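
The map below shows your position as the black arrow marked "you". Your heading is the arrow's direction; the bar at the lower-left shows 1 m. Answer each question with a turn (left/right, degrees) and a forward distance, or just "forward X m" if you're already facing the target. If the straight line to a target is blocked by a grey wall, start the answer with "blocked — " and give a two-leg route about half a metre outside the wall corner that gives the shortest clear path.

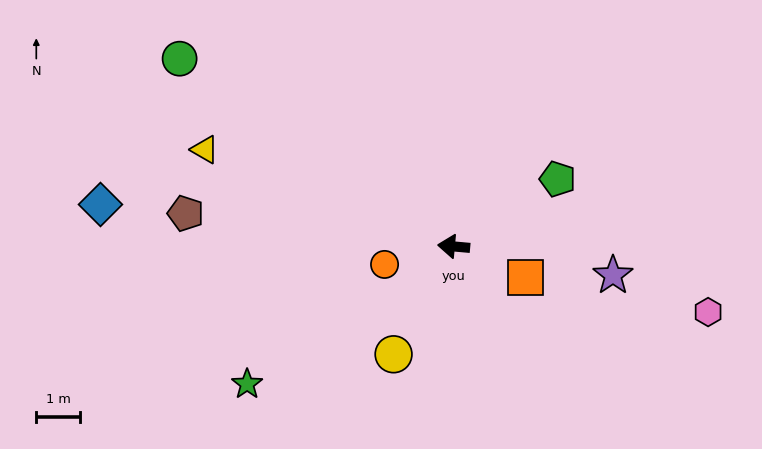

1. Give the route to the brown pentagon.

forward 6.2 m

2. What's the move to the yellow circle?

turn left 66°, forward 2.8 m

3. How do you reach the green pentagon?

turn right 142°, forward 2.9 m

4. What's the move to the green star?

turn left 39°, forward 5.7 m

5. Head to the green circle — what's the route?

turn right 29°, forward 7.7 m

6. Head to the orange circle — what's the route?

turn left 20°, forward 1.6 m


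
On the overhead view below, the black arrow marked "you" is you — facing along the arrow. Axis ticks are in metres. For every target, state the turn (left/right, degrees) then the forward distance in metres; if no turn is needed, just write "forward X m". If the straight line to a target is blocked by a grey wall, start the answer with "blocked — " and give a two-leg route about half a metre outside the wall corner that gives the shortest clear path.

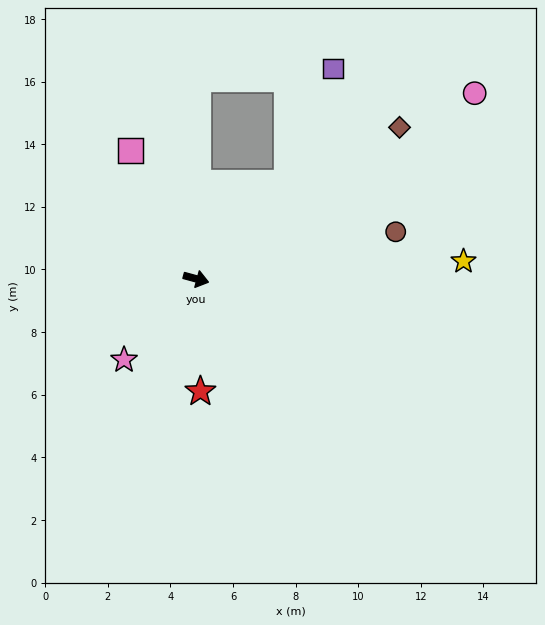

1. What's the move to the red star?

turn right 73°, forward 3.6 m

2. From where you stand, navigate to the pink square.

turn left 132°, forward 4.6 m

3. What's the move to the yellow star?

turn left 19°, forward 8.6 m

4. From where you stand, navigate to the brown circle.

turn left 28°, forward 6.5 m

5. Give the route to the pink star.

turn right 116°, forward 3.5 m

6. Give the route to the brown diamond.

turn left 52°, forward 8.1 m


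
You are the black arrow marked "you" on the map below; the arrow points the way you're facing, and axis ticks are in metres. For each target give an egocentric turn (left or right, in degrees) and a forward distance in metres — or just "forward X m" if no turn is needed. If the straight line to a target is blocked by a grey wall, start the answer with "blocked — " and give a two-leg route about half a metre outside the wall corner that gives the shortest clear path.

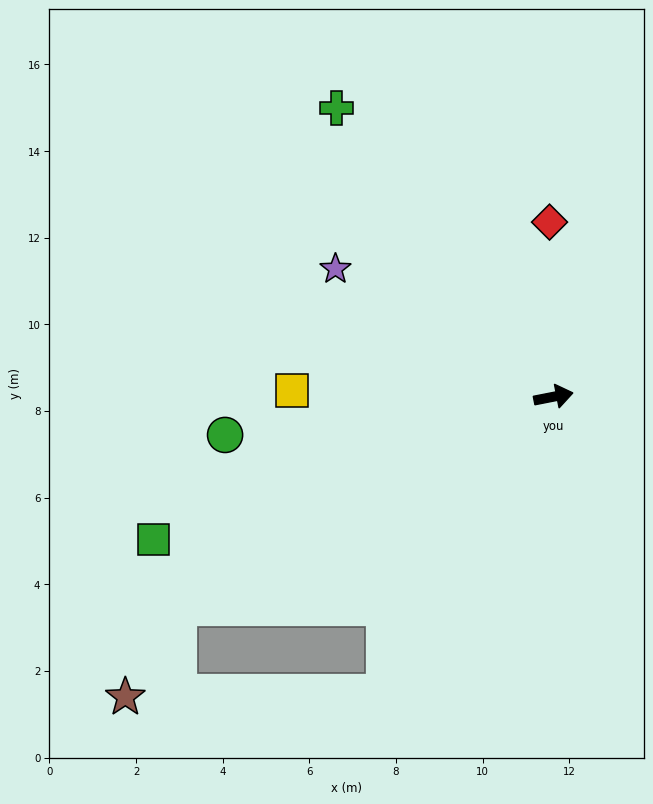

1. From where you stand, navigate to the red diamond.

turn left 80°, forward 4.0 m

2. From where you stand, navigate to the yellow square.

turn left 168°, forward 6.0 m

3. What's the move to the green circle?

turn left 175°, forward 7.6 m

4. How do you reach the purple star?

turn left 138°, forward 5.8 m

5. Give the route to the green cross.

turn left 116°, forward 8.3 m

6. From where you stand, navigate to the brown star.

blocked — turn right 162°, forward 9.9 m, then turn left 30°, forward 2.4 m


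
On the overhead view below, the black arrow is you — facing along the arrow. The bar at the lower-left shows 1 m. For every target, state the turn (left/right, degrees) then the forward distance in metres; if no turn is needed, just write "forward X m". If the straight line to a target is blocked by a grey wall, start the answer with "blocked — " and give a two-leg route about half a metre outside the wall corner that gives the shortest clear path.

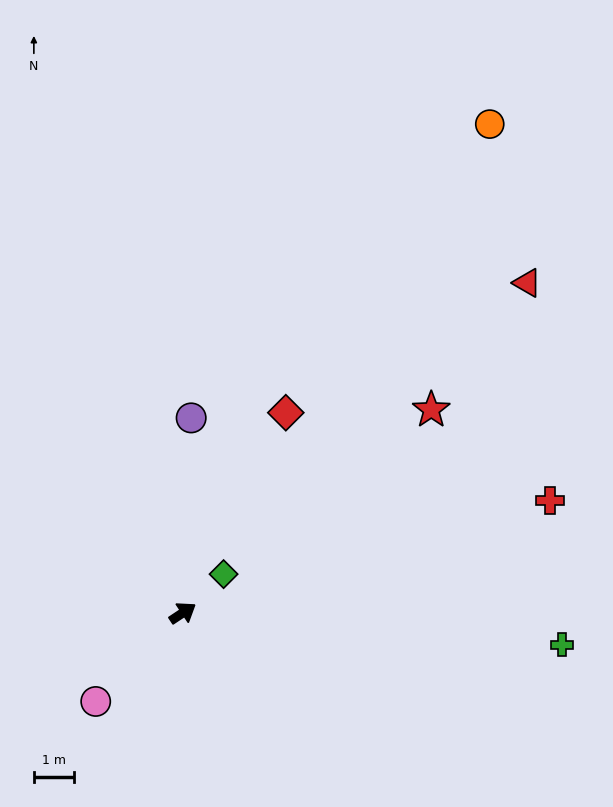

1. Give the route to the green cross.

turn right 38°, forward 9.6 m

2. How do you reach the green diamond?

turn left 10°, forward 1.4 m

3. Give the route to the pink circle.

turn right 168°, forward 3.1 m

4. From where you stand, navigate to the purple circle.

turn left 54°, forward 4.9 m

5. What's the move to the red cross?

turn right 17°, forward 9.6 m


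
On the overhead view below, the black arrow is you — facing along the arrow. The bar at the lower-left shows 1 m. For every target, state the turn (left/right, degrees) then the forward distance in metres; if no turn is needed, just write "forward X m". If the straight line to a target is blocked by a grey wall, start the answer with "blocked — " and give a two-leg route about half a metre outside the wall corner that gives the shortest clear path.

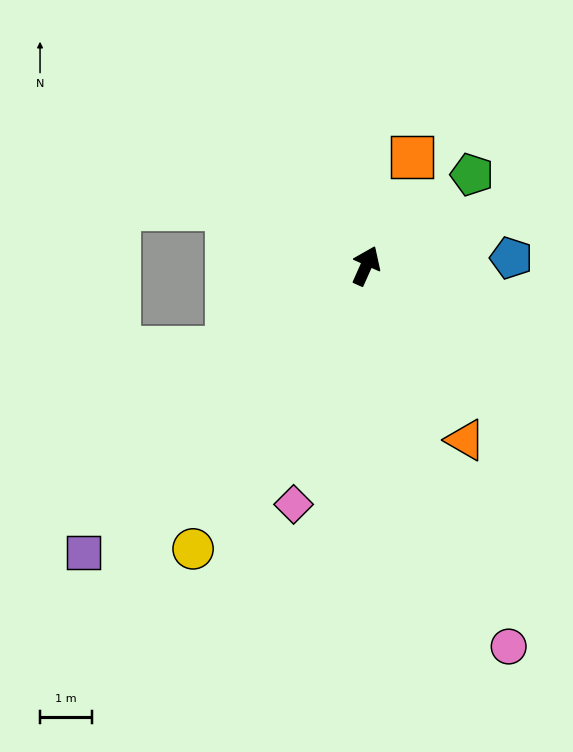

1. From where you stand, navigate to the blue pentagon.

turn right 63°, forward 2.8 m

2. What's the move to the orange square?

forward 2.3 m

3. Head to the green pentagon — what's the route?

turn right 25°, forward 2.7 m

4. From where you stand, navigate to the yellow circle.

turn left 173°, forward 6.4 m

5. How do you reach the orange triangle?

turn right 126°, forward 3.9 m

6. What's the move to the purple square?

turn left 159°, forward 7.8 m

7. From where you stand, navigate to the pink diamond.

turn right 173°, forward 4.8 m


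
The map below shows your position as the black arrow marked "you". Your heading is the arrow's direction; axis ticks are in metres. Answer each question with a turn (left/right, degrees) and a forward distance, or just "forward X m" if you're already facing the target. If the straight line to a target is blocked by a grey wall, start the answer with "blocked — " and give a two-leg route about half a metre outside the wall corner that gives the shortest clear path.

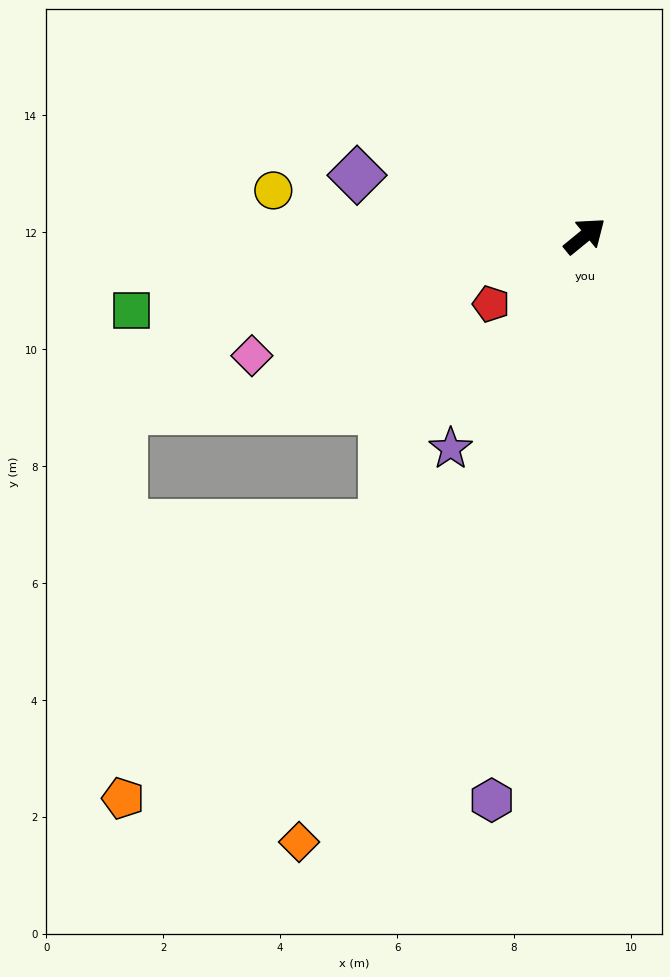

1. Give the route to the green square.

turn left 150°, forward 7.9 m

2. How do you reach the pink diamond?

turn left 161°, forward 6.1 m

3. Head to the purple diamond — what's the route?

turn left 126°, forward 4.0 m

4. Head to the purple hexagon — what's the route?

turn right 139°, forward 9.8 m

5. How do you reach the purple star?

turn right 162°, forward 4.3 m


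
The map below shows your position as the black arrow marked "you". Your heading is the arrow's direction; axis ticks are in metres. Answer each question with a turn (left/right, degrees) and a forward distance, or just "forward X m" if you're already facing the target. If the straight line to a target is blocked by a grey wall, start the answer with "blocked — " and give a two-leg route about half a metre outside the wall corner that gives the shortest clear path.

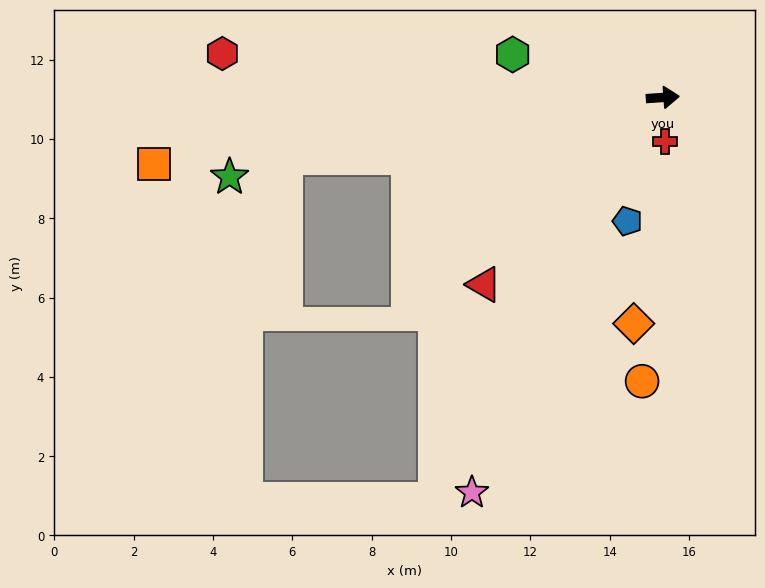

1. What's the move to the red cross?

turn right 91°, forward 1.1 m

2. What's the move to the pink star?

turn right 120°, forward 11.1 m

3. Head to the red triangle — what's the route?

turn right 138°, forward 6.5 m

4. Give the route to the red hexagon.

turn left 170°, forward 11.2 m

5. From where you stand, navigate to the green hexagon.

turn left 160°, forward 3.9 m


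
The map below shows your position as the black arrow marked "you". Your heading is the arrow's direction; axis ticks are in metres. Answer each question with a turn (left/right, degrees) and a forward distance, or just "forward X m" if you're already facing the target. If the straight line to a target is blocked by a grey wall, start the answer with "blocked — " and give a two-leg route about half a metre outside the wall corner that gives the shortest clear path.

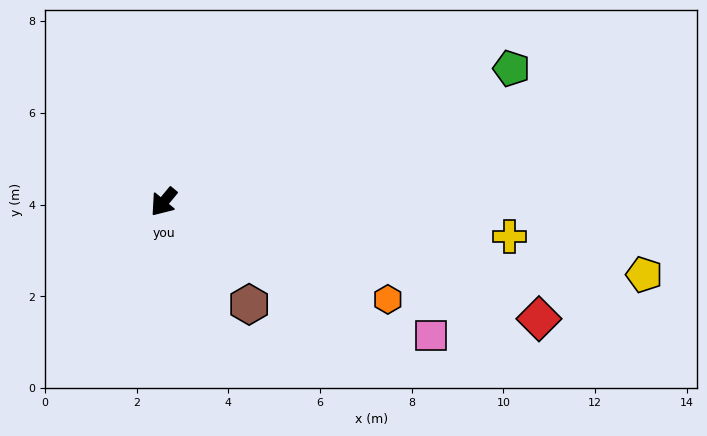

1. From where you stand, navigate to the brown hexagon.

turn left 79°, forward 2.9 m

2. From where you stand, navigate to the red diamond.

turn left 112°, forward 8.6 m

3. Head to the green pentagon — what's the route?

turn left 151°, forward 8.1 m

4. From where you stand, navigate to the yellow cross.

turn left 124°, forward 7.6 m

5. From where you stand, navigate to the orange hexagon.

turn left 106°, forward 5.3 m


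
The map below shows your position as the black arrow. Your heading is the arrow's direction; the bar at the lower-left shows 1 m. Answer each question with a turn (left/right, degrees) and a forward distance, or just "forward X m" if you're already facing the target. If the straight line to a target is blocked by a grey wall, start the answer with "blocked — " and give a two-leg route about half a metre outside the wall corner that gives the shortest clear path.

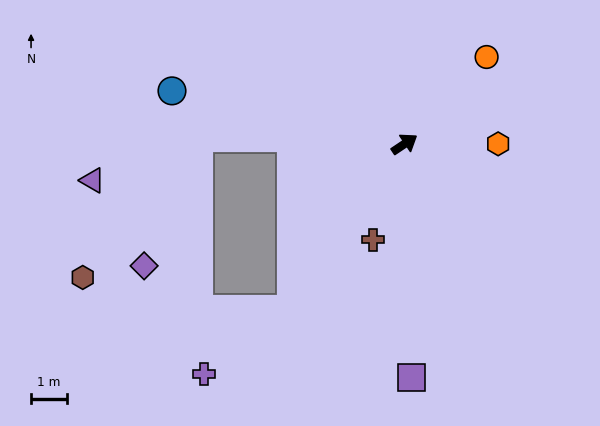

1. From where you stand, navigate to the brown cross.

turn right 142°, forward 2.8 m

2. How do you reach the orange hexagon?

turn right 34°, forward 2.6 m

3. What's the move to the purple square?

turn right 122°, forward 6.6 m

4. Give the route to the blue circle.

turn left 133°, forward 6.7 m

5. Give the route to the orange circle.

turn left 13°, forward 3.4 m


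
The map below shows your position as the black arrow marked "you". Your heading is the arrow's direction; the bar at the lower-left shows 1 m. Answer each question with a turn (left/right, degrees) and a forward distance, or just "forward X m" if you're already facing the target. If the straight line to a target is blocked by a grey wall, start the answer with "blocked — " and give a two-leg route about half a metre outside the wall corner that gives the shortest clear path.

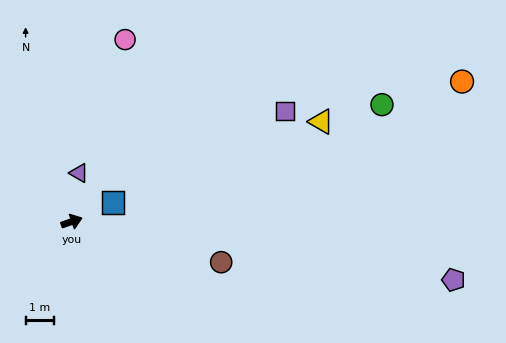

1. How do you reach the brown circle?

turn right 34°, forward 5.5 m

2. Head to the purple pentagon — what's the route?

turn right 28°, forward 13.8 m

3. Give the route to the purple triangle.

turn left 62°, forward 1.8 m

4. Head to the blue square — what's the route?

turn left 5°, forward 1.6 m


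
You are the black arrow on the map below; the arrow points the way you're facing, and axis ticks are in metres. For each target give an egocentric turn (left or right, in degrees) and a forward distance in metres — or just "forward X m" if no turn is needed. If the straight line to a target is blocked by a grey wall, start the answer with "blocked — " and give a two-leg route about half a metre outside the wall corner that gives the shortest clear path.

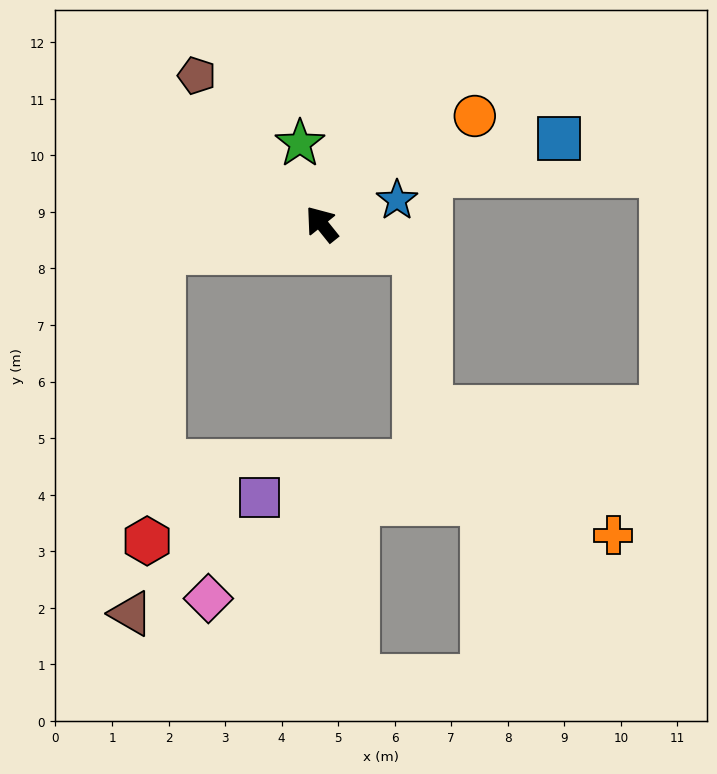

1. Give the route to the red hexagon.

blocked — turn left 61°, forward 2.9 m, then turn left 77°, forward 5.1 m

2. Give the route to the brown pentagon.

forward 3.4 m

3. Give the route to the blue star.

turn right 111°, forward 1.4 m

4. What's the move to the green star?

turn right 24°, forward 1.5 m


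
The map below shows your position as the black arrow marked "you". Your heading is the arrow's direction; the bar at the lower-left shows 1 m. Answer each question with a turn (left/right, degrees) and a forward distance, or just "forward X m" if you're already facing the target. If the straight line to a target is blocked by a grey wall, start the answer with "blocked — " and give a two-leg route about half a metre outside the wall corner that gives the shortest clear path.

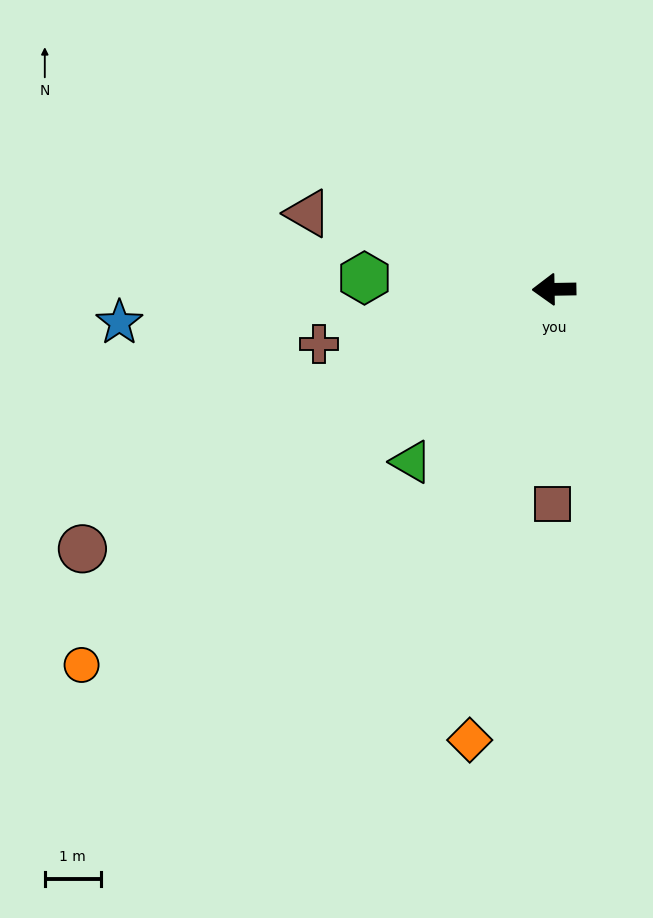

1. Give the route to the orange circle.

turn left 38°, forward 10.8 m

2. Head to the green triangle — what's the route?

turn left 49°, forward 4.0 m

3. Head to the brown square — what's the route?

turn left 89°, forward 3.8 m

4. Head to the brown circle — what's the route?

turn left 28°, forward 9.6 m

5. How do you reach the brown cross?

turn left 12°, forward 4.3 m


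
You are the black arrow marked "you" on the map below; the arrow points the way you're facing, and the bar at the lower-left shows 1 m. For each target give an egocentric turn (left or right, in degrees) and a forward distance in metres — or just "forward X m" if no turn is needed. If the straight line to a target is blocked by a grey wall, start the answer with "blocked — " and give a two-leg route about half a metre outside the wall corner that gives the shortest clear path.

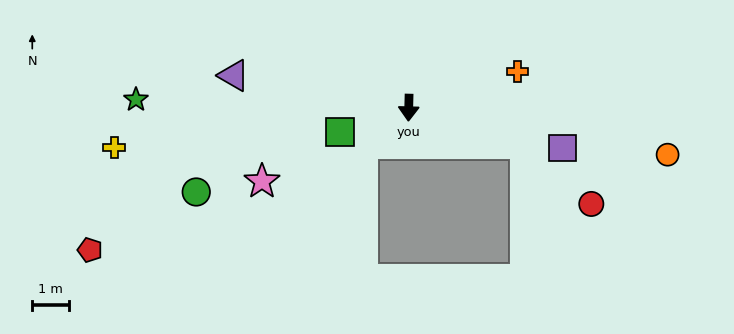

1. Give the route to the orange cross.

turn left 110°, forward 3.1 m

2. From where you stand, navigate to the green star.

turn right 90°, forward 7.4 m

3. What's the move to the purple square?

turn left 77°, forward 4.3 m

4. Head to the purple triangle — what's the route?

turn right 99°, forward 4.9 m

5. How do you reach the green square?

turn right 69°, forward 2.0 m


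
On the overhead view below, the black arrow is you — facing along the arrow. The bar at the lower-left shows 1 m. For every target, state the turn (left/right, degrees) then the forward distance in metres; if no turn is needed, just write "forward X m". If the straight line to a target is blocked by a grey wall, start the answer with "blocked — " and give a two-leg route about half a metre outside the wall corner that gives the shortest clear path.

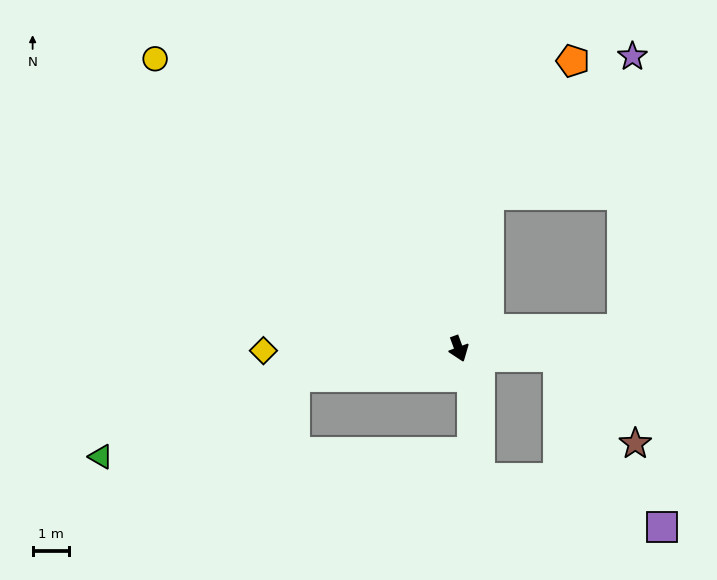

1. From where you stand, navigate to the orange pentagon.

blocked — turn left 149°, forward 4.3 m, then turn right 21°, forward 4.3 m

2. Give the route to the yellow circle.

turn right 154°, forward 11.5 m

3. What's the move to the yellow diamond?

turn right 110°, forward 5.3 m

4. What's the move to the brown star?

blocked — turn left 66°, forward 2.7 m, then turn right 45°, forward 3.2 m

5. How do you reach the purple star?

blocked — turn left 149°, forward 4.3 m, then turn right 35°, forward 5.5 m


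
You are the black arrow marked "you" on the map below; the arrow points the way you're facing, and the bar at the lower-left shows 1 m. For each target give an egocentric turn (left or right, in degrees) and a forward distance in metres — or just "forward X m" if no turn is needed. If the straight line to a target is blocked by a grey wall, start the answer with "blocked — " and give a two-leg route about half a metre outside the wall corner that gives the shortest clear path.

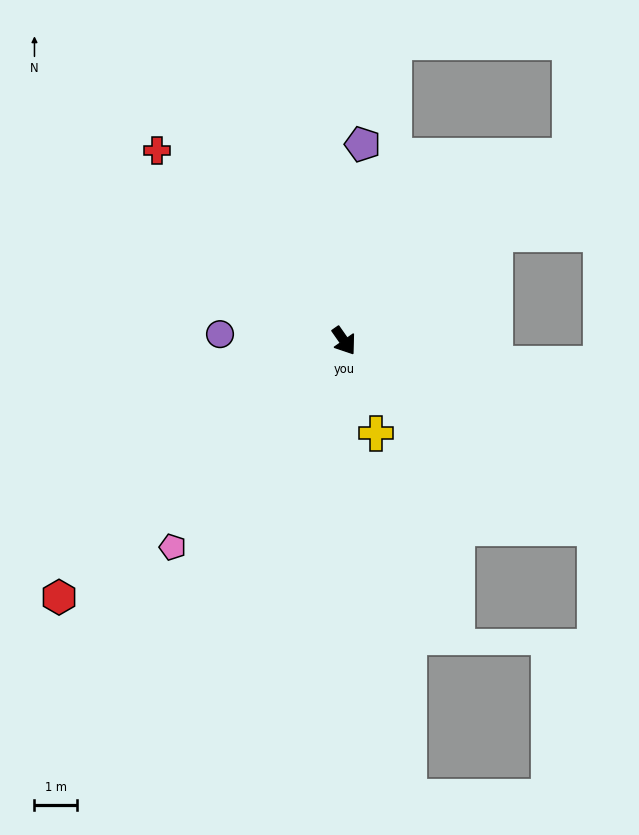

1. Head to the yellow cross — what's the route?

turn right 16°, forward 2.3 m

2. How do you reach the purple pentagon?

turn left 140°, forward 4.7 m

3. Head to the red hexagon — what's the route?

turn right 83°, forward 9.1 m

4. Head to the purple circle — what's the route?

turn right 128°, forward 3.0 m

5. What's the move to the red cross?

turn right 170°, forward 6.3 m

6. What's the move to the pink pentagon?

turn right 75°, forward 6.4 m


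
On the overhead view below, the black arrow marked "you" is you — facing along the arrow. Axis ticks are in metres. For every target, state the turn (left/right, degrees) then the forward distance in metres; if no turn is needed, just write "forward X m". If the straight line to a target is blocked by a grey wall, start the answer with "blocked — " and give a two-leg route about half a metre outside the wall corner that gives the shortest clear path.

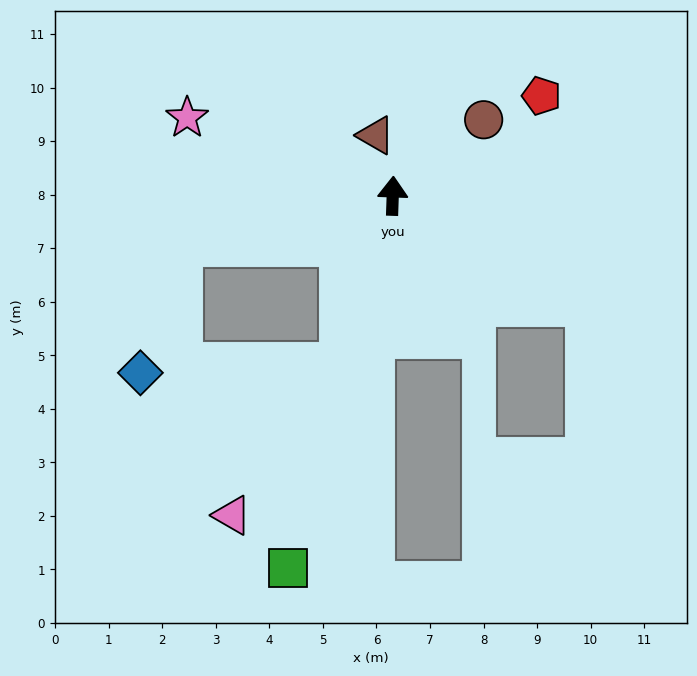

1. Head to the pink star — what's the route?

turn left 71°, forward 4.1 m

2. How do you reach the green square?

turn left 166°, forward 7.2 m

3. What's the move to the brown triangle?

turn left 18°, forward 1.2 m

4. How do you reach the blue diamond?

blocked — turn left 105°, forward 4.1 m, then turn left 60°, forward 2.5 m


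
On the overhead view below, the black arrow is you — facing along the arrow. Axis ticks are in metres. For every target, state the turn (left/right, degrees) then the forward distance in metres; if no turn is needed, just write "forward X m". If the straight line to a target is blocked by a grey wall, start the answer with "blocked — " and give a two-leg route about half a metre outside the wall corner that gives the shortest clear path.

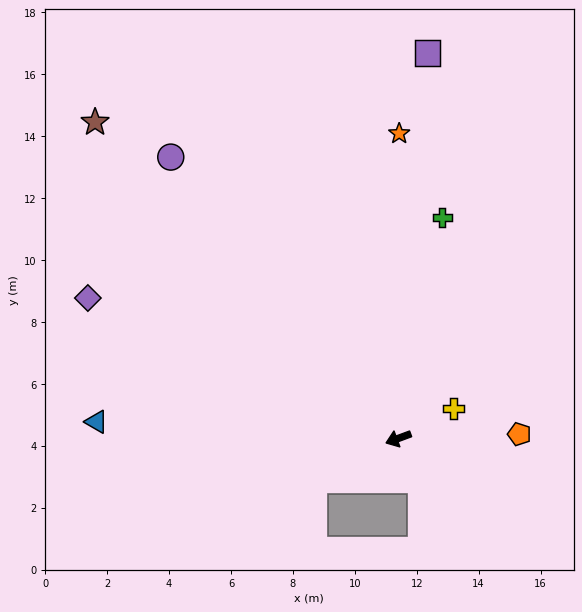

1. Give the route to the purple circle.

turn right 71°, forward 11.7 m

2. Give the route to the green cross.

turn right 122°, forward 7.3 m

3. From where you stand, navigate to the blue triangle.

turn right 23°, forward 9.8 m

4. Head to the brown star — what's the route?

turn right 67°, forward 14.1 m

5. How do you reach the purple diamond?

turn right 45°, forward 11.0 m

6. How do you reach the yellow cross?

turn right 172°, forward 2.0 m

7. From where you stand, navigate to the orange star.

turn right 111°, forward 9.8 m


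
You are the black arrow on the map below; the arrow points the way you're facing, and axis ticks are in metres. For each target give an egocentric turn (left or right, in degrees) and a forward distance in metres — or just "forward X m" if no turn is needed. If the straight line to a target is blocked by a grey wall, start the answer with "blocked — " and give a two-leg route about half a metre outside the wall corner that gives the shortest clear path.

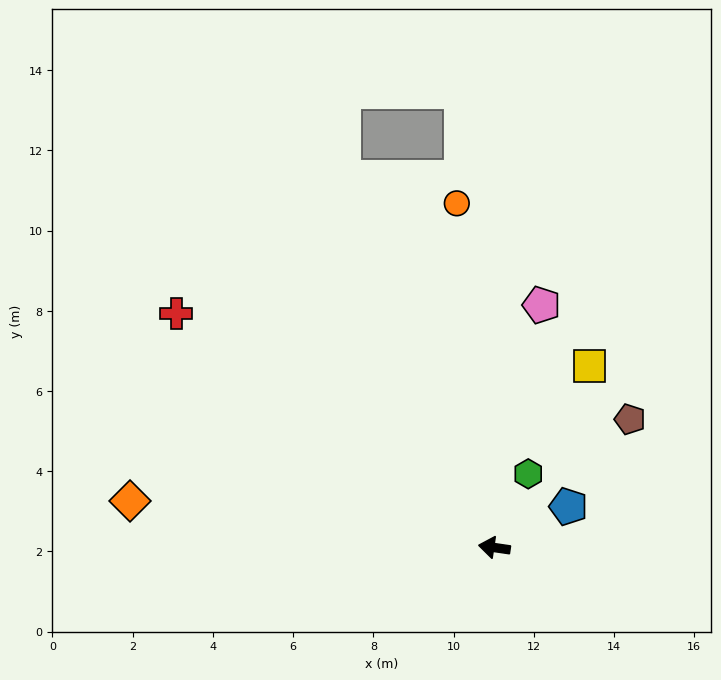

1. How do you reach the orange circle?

turn right 75°, forward 8.6 m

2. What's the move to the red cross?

turn right 28°, forward 9.8 m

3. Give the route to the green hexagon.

turn right 106°, forward 2.0 m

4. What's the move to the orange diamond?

forward 9.2 m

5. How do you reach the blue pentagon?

turn right 143°, forward 2.1 m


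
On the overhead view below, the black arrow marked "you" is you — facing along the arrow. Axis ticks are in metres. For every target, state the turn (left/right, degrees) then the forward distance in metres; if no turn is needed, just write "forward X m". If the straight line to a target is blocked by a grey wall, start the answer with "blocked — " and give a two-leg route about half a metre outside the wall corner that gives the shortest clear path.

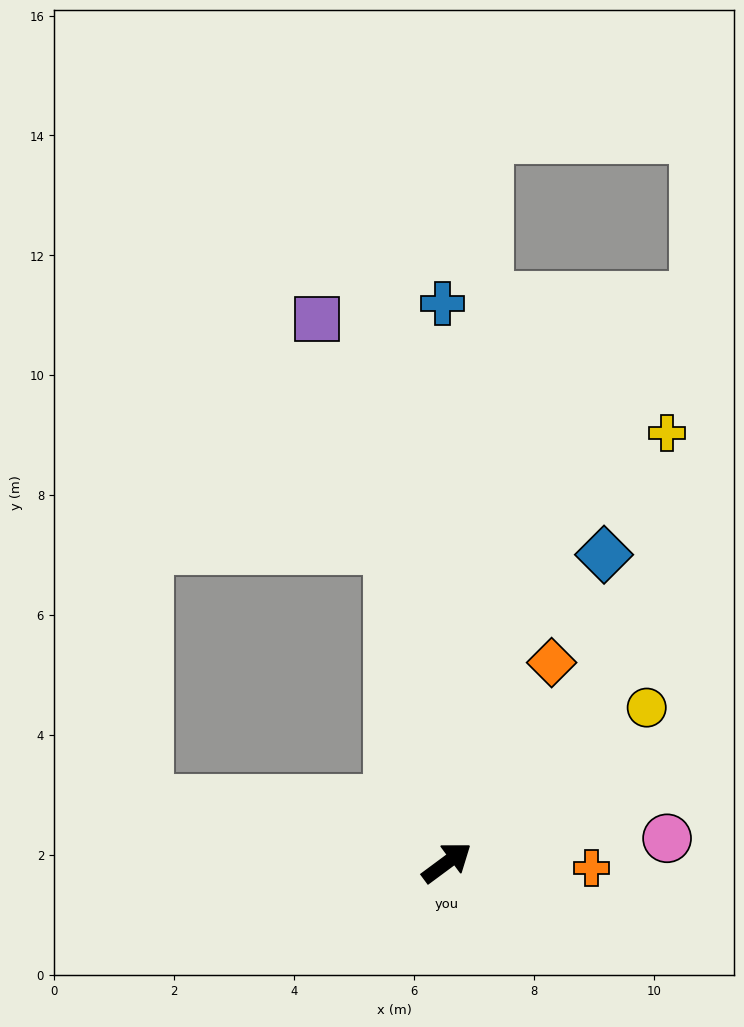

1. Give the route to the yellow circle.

forward 4.2 m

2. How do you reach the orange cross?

turn right 39°, forward 2.4 m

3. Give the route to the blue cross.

turn left 54°, forward 9.3 m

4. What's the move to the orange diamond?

turn left 26°, forward 3.8 m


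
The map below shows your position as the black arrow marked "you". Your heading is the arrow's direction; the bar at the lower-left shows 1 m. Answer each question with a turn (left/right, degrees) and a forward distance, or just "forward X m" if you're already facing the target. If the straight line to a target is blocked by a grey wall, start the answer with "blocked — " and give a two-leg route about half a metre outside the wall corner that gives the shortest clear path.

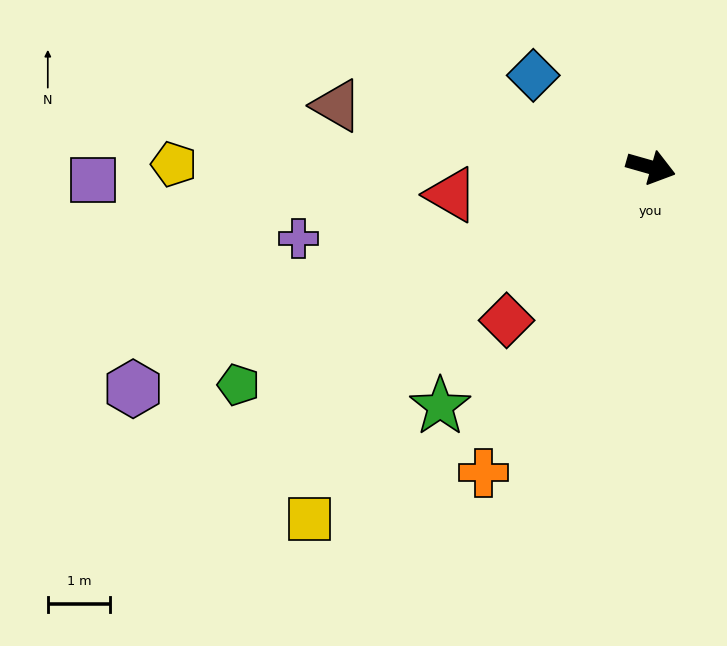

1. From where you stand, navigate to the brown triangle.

turn right 175°, forward 5.1 m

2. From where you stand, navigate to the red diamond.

turn right 117°, forward 3.4 m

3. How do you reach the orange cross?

turn right 103°, forward 5.6 m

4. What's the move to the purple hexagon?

turn right 141°, forward 9.0 m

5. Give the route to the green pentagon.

turn right 136°, forward 7.4 m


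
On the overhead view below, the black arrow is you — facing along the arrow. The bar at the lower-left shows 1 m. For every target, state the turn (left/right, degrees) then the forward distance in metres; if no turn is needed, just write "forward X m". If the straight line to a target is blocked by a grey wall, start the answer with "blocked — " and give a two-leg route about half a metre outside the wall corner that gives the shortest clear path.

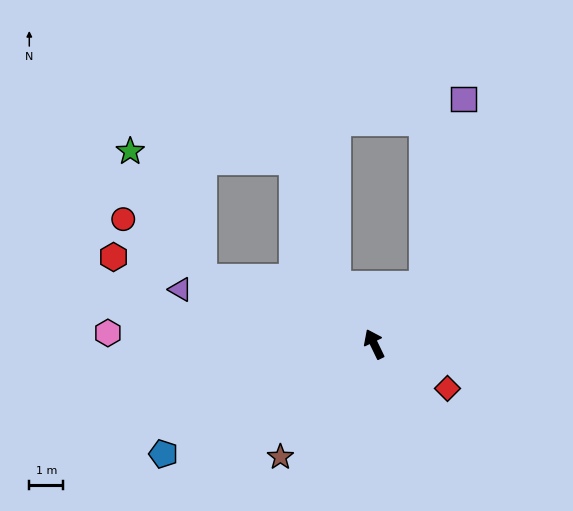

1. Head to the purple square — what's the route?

blocked — turn right 66°, forward 2.2 m, then turn left 28°, forward 5.6 m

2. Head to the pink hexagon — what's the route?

turn left 62°, forward 7.8 m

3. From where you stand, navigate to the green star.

blocked — turn left 43°, forward 5.4 m, then turn right 39°, forward 4.3 m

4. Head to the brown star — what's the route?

turn left 114°, forward 4.3 m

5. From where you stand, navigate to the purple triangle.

turn left 48°, forward 5.9 m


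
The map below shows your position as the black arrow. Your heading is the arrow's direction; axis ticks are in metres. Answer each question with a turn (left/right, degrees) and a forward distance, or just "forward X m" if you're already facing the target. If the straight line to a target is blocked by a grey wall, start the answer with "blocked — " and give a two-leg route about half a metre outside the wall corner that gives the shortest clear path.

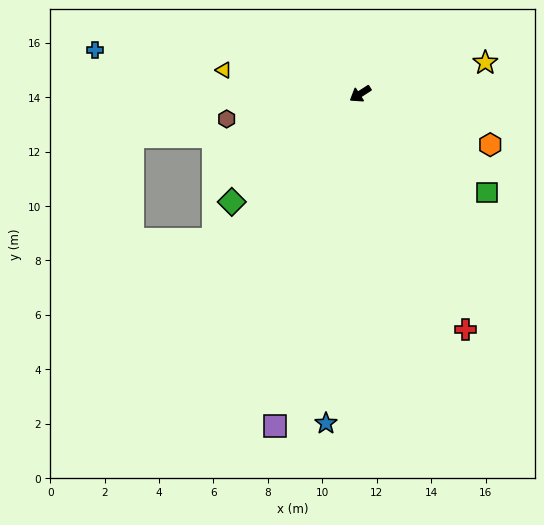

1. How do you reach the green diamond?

turn left 7°, forward 6.2 m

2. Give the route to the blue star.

turn left 51°, forward 12.2 m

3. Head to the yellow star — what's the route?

turn left 161°, forward 4.7 m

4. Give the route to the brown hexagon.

turn right 22°, forward 5.0 m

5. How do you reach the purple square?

turn left 43°, forward 12.6 m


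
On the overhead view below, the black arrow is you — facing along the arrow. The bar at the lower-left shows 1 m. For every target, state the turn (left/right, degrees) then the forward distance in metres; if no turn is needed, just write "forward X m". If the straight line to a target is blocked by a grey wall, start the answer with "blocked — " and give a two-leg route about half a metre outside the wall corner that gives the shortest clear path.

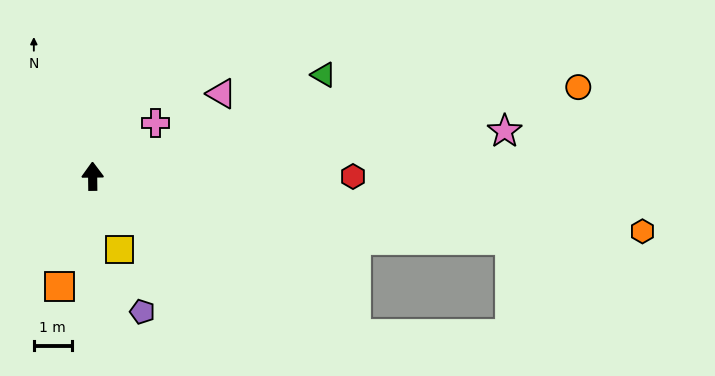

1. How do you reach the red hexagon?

turn right 91°, forward 6.9 m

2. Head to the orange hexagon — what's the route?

turn right 96°, forward 14.6 m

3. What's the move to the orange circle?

turn right 80°, forward 13.0 m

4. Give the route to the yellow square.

turn right 161°, forward 2.1 m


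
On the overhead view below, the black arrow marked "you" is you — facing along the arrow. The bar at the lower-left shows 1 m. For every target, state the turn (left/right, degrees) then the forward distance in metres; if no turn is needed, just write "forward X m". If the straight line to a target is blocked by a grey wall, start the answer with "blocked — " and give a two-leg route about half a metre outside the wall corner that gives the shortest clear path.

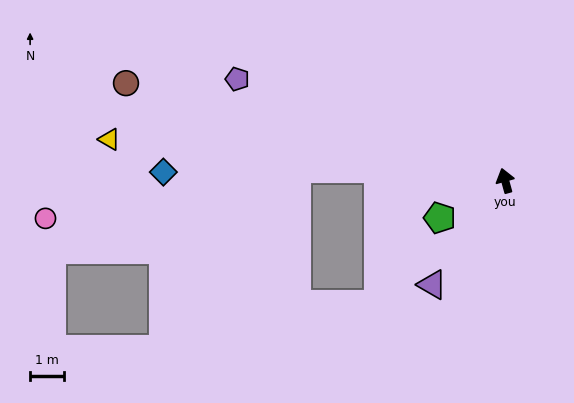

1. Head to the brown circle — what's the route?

turn left 60°, forward 11.6 m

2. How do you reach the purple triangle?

turn left 130°, forward 3.8 m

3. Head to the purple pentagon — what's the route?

turn left 54°, forward 8.5 m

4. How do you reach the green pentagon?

turn left 104°, forward 2.2 m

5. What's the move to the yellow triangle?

turn left 69°, forward 11.8 m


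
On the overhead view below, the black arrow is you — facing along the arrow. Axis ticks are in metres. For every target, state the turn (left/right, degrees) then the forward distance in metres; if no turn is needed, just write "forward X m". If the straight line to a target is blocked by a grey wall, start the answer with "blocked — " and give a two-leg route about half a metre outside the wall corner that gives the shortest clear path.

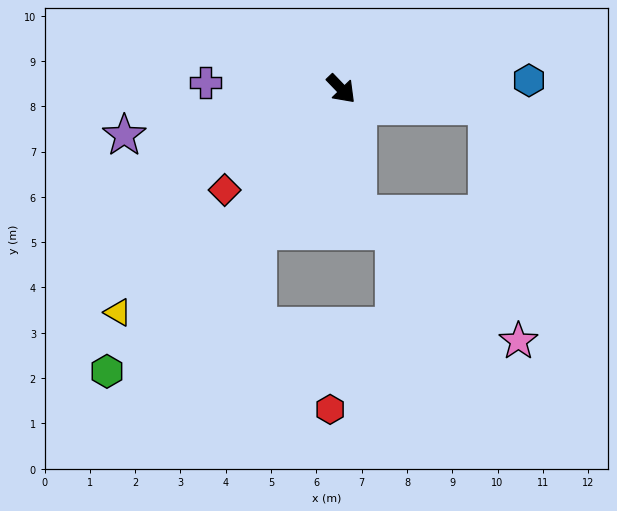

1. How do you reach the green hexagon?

turn right 84°, forward 8.1 m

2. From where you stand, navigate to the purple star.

turn right 122°, forward 4.9 m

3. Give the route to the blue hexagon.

turn left 49°, forward 4.1 m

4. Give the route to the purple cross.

turn right 137°, forward 3.0 m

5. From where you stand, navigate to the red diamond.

turn right 93°, forward 3.4 m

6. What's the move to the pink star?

blocked — turn left 40°, forward 3.2 m, then turn right 76°, forward 5.3 m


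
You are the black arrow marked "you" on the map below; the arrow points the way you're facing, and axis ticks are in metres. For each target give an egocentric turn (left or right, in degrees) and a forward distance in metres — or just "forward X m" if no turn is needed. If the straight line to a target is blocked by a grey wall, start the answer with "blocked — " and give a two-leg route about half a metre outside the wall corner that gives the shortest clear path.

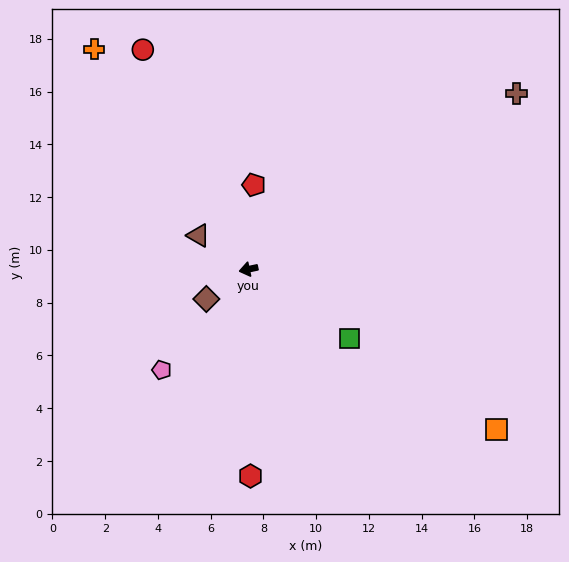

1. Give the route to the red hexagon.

turn left 79°, forward 7.8 m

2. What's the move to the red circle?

turn right 76°, forward 9.2 m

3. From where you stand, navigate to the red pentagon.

turn right 106°, forward 3.2 m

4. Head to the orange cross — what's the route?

turn right 67°, forward 10.2 m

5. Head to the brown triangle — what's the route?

turn right 46°, forward 2.3 m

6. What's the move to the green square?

turn left 134°, forward 4.6 m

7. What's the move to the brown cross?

turn right 159°, forward 12.1 m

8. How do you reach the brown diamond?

turn left 23°, forward 2.0 m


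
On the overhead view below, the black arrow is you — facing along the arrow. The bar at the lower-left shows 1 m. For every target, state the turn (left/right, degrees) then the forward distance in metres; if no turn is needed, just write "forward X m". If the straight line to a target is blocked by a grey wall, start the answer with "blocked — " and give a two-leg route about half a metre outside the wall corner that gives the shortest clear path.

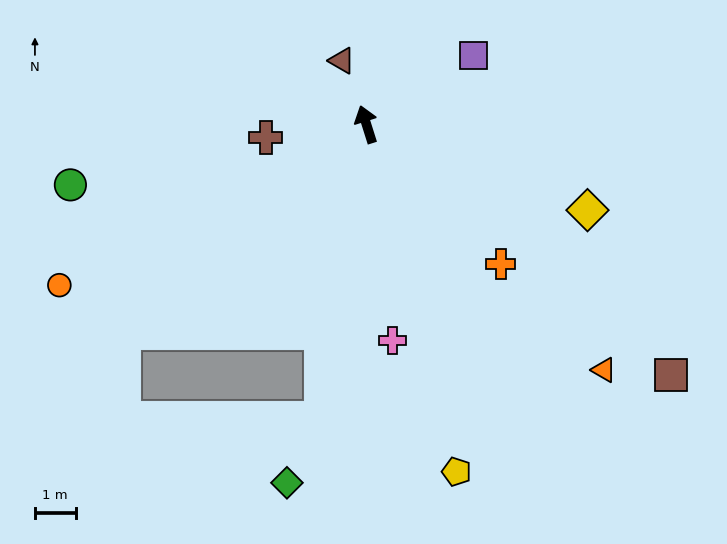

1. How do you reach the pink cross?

turn left 169°, forward 5.4 m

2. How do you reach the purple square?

turn right 75°, forward 3.1 m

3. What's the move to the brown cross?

turn left 80°, forward 2.5 m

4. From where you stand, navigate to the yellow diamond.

turn right 129°, forward 5.8 m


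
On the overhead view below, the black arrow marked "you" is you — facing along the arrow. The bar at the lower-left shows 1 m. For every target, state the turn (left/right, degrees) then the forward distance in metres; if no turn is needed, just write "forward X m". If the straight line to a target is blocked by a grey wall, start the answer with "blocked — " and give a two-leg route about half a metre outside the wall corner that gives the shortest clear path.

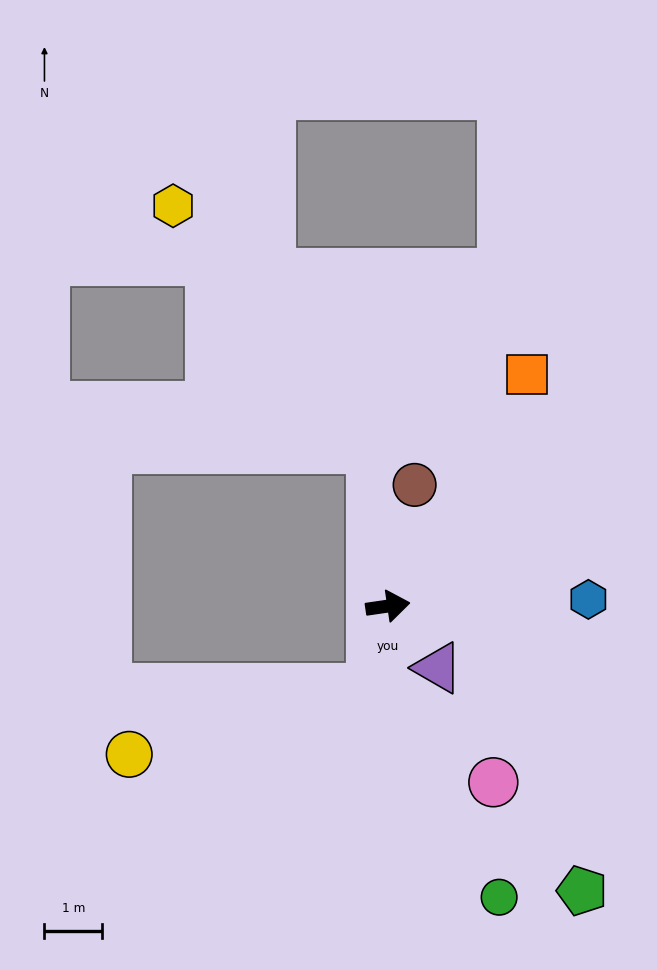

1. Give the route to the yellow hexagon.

blocked — turn left 88°, forward 2.7 m, then turn left 33°, forward 5.4 m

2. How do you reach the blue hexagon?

turn right 6°, forward 3.5 m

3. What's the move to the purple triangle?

turn right 59°, forward 1.4 m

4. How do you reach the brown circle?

turn left 69°, forward 2.1 m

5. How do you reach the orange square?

turn left 51°, forward 4.7 m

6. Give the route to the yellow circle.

blocked — turn right 110°, forward 1.4 m, then turn right 63°, forward 4.3 m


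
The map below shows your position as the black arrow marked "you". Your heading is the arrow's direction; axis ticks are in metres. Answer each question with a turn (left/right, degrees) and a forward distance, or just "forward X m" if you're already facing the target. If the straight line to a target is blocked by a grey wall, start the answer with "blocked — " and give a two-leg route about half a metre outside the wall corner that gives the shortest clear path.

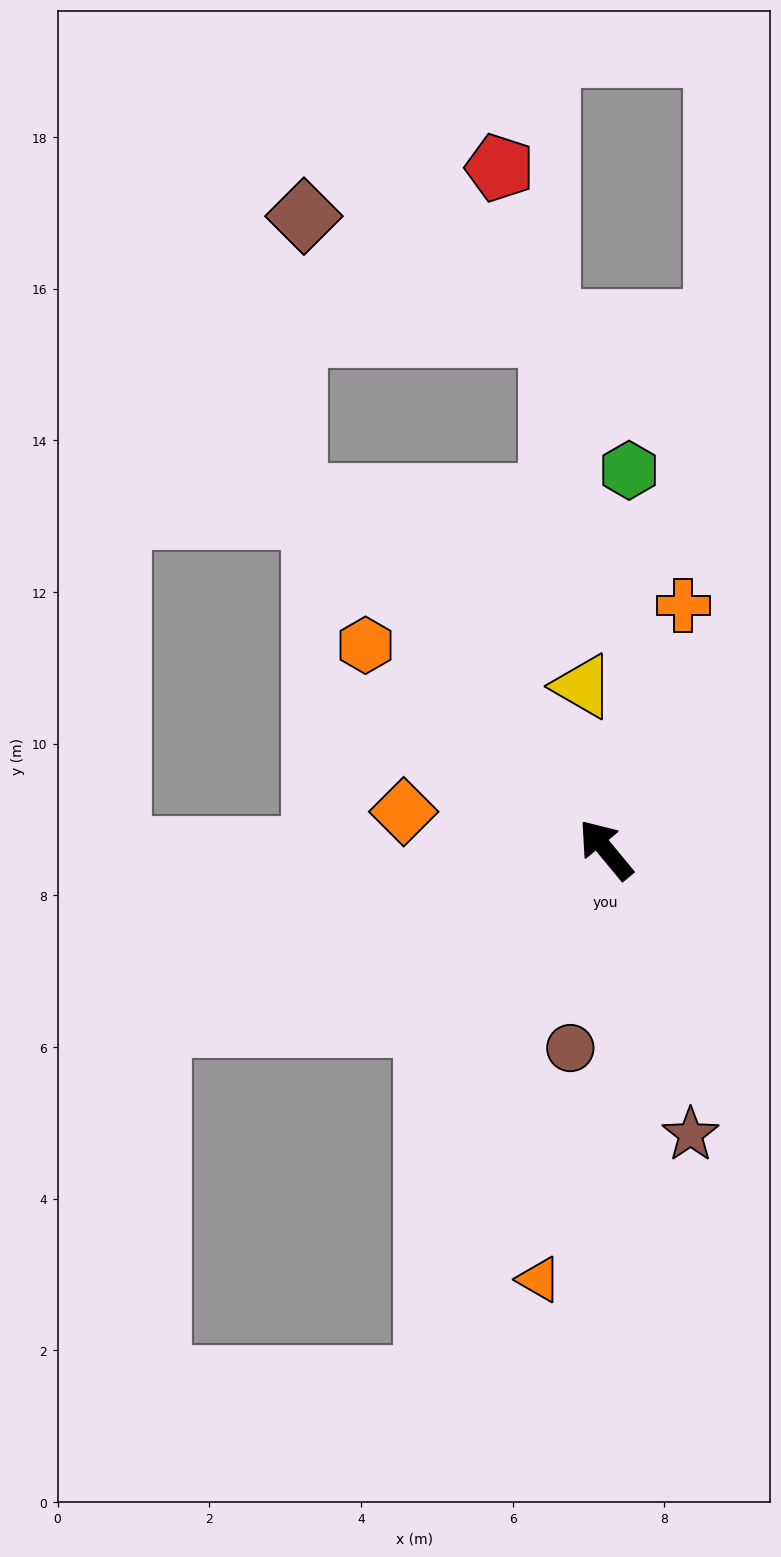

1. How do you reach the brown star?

turn left 157°, forward 3.9 m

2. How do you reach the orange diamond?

turn left 40°, forward 2.7 m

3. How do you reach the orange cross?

turn right 57°, forward 3.4 m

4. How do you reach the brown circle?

turn left 130°, forward 2.7 m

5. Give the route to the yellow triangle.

turn right 32°, forward 2.2 m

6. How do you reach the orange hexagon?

turn left 10°, forward 4.2 m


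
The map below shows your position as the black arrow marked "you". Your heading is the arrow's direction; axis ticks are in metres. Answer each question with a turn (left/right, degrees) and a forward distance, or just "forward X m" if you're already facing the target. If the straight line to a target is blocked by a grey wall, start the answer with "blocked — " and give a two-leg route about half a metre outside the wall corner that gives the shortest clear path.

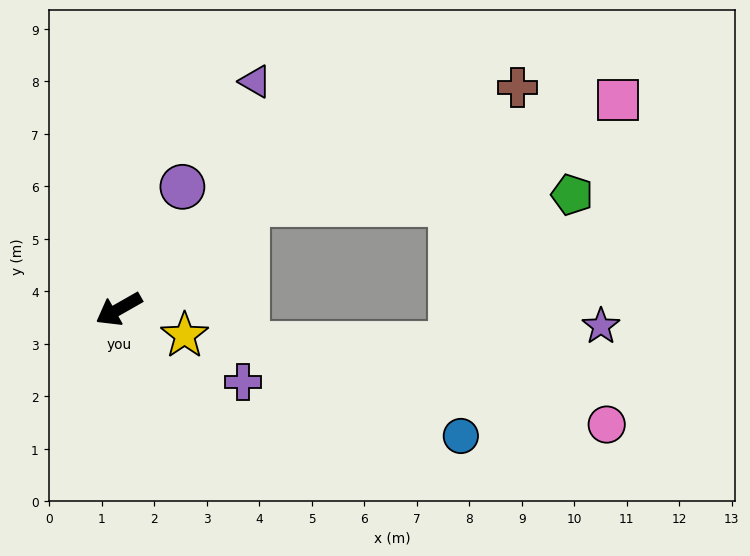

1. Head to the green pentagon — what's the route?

blocked — turn right 170°, forward 3.2 m, then turn right 38°, forward 6.2 m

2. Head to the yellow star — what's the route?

turn left 129°, forward 1.3 m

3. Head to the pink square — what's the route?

blocked — turn right 170°, forward 3.2 m, then turn right 24°, forward 7.3 m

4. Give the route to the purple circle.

turn right 147°, forward 2.6 m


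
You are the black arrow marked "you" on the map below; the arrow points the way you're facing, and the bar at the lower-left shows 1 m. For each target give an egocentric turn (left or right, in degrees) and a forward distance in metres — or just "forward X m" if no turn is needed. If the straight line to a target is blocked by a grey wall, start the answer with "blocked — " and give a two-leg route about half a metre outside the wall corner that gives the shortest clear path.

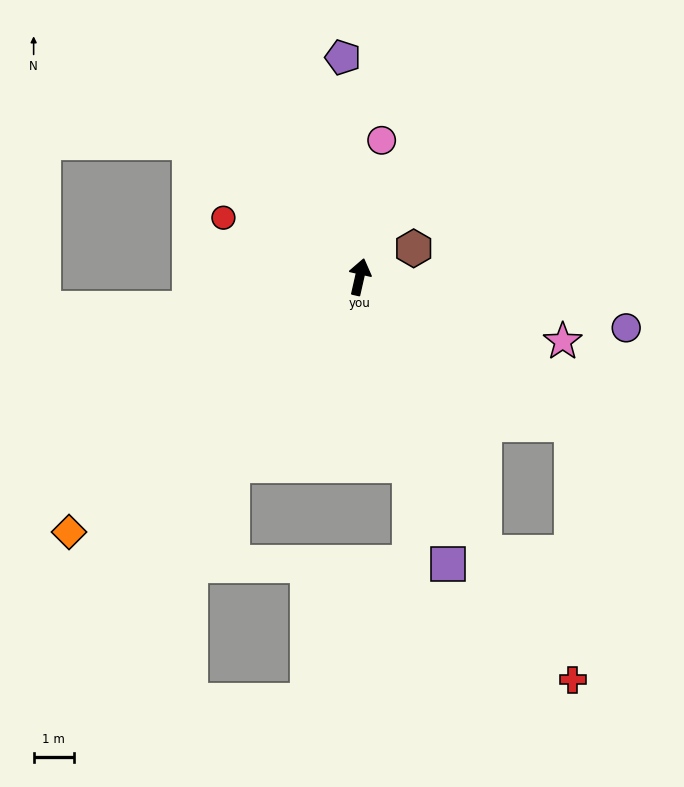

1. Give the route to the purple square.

turn right 150°, forward 7.5 m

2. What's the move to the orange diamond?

turn left 144°, forward 9.6 m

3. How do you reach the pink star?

turn right 95°, forward 5.3 m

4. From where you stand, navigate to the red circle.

turn left 79°, forward 3.7 m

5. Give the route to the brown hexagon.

turn right 49°, forward 1.5 m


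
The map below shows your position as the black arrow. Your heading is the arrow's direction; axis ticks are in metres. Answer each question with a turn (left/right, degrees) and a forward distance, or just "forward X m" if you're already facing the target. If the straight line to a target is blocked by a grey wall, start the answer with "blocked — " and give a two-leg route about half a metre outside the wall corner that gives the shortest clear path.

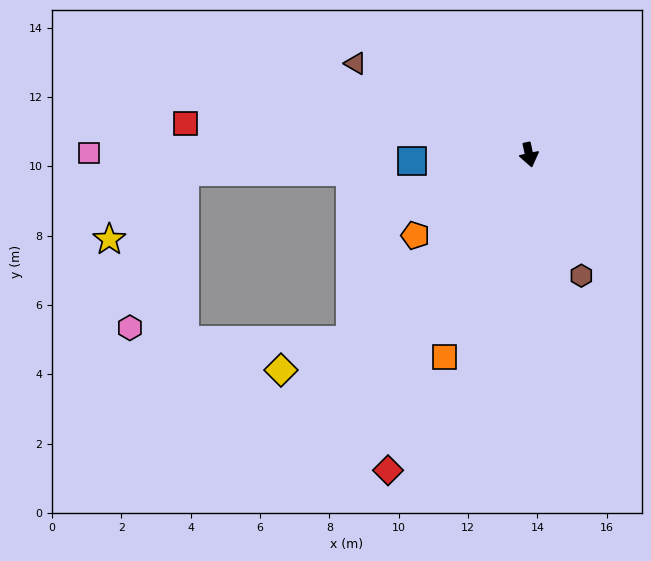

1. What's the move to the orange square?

turn right 35°, forward 6.3 m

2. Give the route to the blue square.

turn right 99°, forward 3.4 m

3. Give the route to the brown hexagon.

turn left 11°, forward 3.8 m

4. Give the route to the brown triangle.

turn right 130°, forward 5.7 m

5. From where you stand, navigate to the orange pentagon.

turn right 67°, forward 4.0 m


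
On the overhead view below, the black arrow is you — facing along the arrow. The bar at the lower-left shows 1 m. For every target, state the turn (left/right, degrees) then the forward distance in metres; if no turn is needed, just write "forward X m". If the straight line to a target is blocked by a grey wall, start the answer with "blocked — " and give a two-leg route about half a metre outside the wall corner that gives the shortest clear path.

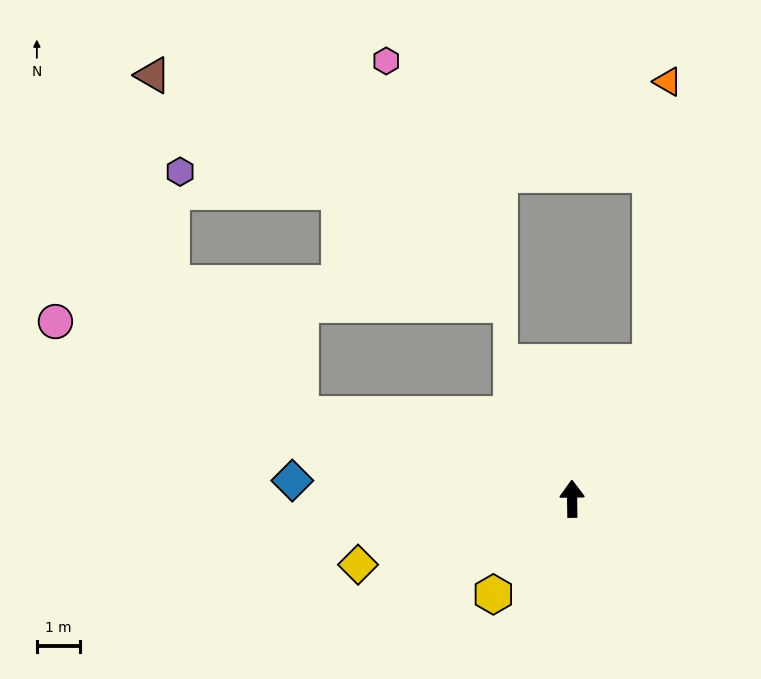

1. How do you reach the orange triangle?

blocked — turn right 31°, forward 3.6 m, then turn left 27°, forward 6.5 m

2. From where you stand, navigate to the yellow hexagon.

turn left 140°, forward 2.9 m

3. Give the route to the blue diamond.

turn left 85°, forward 6.5 m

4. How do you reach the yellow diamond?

turn left 106°, forward 5.2 m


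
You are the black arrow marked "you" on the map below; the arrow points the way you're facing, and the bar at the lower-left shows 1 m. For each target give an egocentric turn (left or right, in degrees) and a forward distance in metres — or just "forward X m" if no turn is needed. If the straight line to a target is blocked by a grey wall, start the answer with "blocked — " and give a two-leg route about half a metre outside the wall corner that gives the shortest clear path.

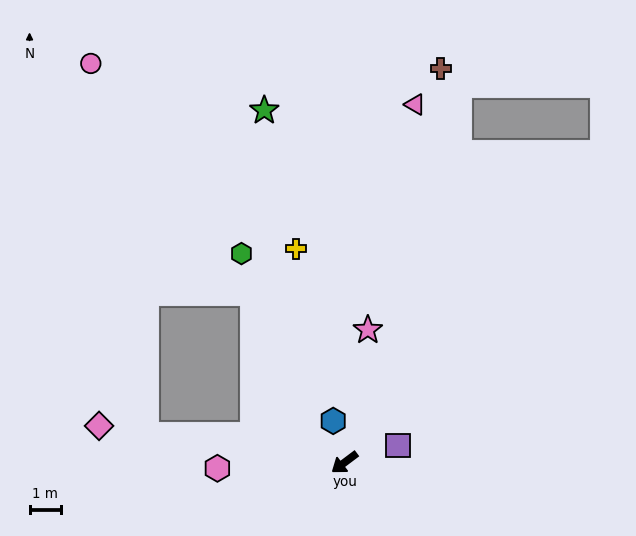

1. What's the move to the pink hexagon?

turn right 34°, forward 4.1 m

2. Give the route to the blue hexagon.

turn right 112°, forward 1.4 m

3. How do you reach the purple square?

turn left 161°, forward 1.8 m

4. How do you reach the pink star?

turn right 137°, forward 4.3 m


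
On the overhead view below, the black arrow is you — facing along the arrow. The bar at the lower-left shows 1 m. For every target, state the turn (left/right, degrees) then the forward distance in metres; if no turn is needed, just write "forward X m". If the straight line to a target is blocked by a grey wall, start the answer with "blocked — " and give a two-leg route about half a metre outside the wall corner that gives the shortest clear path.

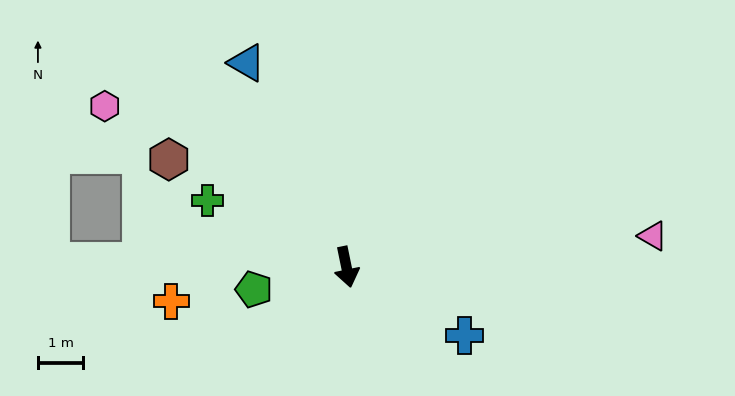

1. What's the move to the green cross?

turn right 127°, forward 3.4 m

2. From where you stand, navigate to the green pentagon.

turn right 88°, forward 2.1 m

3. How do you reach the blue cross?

turn left 48°, forward 3.0 m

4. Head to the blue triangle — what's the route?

turn right 166°, forward 5.0 m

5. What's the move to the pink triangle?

turn left 84°, forward 6.8 m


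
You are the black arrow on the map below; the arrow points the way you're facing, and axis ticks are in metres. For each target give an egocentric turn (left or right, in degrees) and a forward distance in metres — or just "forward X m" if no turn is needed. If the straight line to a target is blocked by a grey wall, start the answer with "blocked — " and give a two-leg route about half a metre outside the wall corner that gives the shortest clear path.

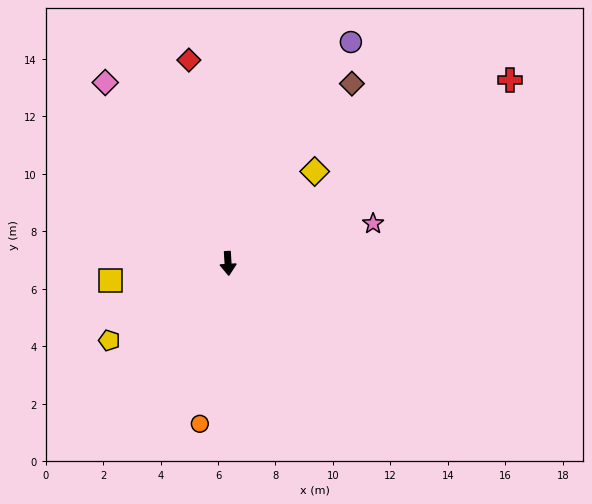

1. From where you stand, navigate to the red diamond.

turn right 173°, forward 7.2 m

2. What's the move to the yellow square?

turn right 85°, forward 4.1 m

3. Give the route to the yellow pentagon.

turn right 61°, forward 4.9 m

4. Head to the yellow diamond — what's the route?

turn left 133°, forward 4.4 m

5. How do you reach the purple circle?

turn left 147°, forward 8.8 m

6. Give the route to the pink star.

turn left 102°, forward 5.2 m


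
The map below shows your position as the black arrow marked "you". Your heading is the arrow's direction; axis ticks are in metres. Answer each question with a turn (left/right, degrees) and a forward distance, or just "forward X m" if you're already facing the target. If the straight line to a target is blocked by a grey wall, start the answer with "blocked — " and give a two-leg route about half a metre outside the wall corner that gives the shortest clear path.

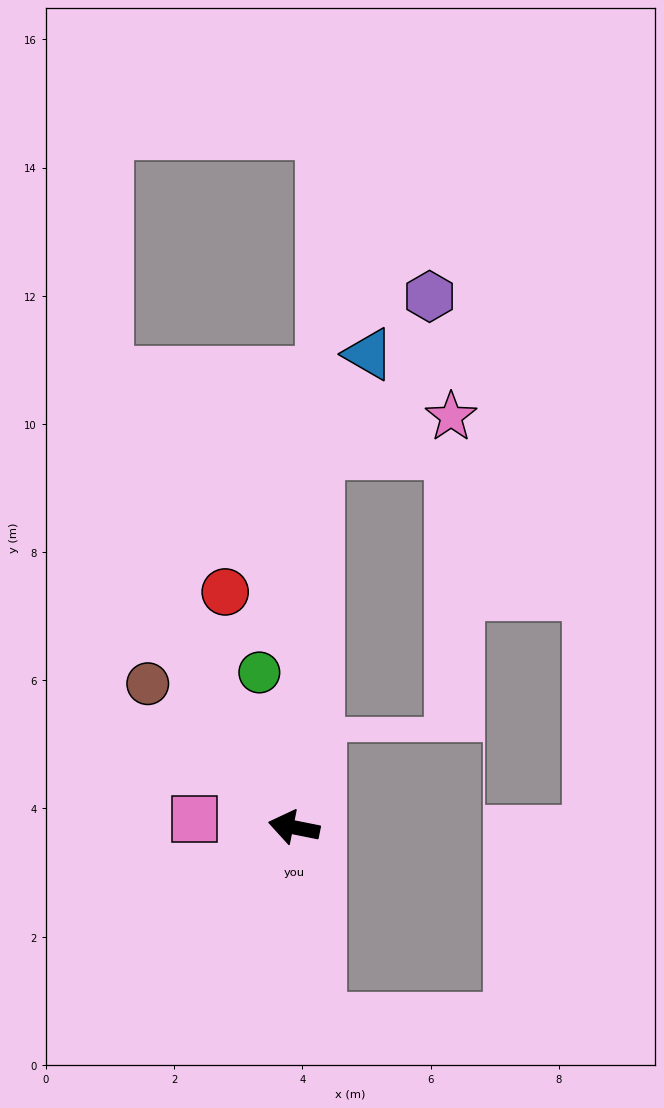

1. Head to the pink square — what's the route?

turn left 6°, forward 1.6 m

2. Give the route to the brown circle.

turn right 33°, forward 3.2 m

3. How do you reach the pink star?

blocked — turn right 82°, forward 5.9 m, then turn right 72°, forward 2.2 m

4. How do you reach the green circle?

turn right 66°, forward 2.5 m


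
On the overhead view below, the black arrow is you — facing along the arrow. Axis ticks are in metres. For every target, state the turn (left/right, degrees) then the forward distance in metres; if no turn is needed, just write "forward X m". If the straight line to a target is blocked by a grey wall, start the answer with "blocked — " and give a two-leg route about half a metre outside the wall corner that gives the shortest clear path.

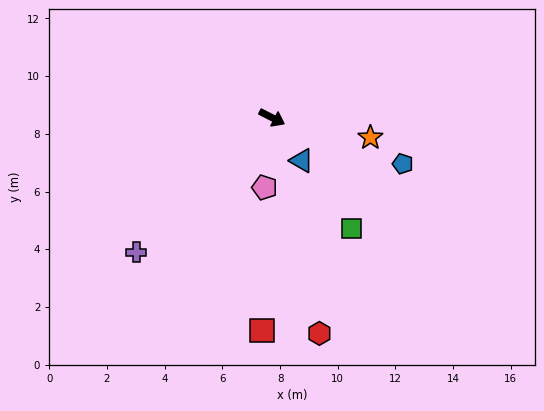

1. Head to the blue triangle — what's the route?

turn right 28°, forward 1.8 m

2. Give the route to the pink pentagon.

turn right 69°, forward 2.4 m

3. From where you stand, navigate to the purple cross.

turn right 108°, forward 6.6 m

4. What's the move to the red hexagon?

turn right 51°, forward 7.7 m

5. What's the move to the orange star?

turn left 16°, forward 3.5 m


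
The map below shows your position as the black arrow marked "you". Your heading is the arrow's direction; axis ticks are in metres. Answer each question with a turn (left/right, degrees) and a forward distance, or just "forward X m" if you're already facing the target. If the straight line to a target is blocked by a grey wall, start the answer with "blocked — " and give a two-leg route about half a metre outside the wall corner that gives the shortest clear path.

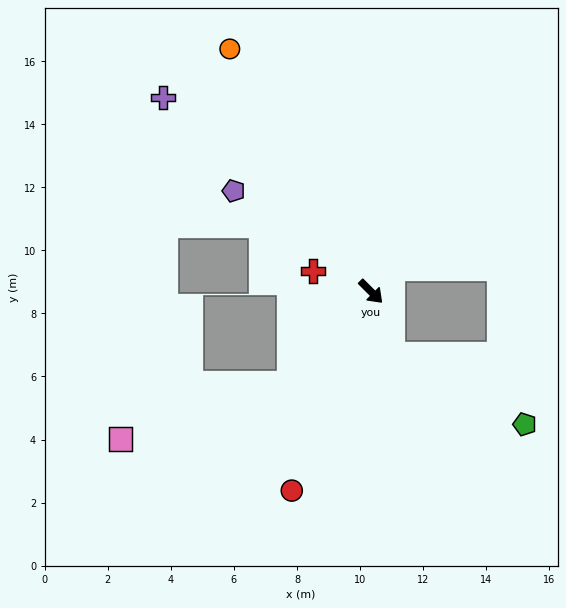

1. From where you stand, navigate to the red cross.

turn right 154°, forward 2.0 m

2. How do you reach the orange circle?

turn left 165°, forward 8.9 m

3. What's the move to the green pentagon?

blocked — turn right 27°, forward 2.1 m, then turn left 44°, forward 4.7 m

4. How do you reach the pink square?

blocked — turn right 86°, forward 3.9 m, then turn right 31°, forward 5.7 m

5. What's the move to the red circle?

turn right 67°, forward 6.8 m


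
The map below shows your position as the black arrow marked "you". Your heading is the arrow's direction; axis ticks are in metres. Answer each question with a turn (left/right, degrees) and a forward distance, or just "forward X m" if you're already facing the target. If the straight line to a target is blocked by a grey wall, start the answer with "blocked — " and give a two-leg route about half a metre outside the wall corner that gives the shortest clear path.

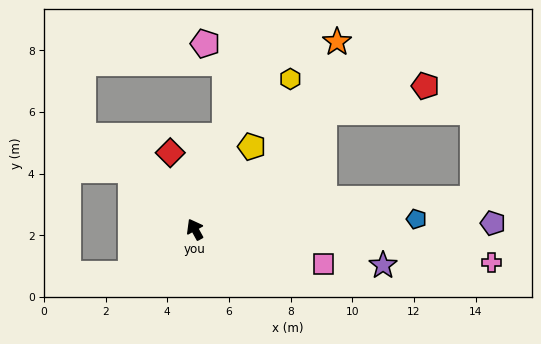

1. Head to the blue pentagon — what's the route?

turn right 116°, forward 7.2 m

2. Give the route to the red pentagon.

blocked — turn right 77°, forward 5.7 m, then turn right 27°, forward 3.4 m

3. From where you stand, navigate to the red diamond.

turn right 11°, forward 2.6 m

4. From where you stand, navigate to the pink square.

turn right 134°, forward 4.3 m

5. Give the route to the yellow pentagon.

turn right 63°, forward 3.3 m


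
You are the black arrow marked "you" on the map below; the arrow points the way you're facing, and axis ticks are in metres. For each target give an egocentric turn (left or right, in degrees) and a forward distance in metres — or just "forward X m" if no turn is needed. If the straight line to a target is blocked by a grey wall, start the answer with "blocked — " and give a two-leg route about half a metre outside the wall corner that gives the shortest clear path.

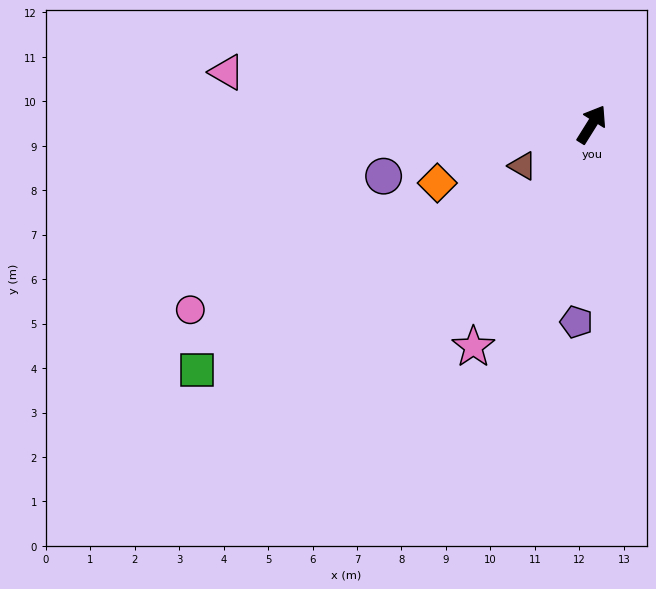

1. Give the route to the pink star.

turn right 176°, forward 5.7 m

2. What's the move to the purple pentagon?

turn right 152°, forward 4.5 m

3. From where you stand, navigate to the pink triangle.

turn left 114°, forward 8.3 m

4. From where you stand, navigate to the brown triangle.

turn left 153°, forward 1.8 m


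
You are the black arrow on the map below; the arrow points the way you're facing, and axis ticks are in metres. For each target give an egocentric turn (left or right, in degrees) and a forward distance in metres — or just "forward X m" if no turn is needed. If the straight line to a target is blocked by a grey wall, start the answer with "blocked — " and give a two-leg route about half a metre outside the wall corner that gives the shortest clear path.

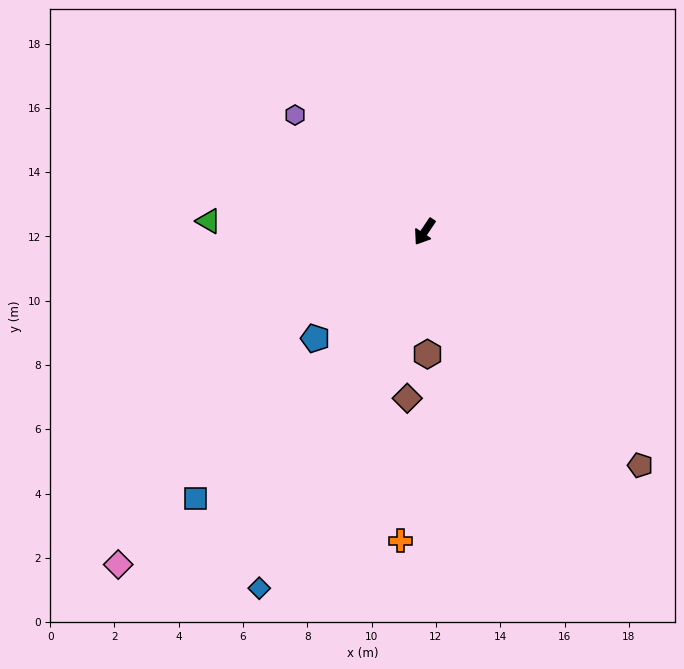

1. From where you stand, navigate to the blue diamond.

turn left 9°, forward 12.2 m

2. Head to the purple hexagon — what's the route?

turn right 98°, forward 5.4 m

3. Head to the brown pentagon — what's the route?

turn left 77°, forward 9.9 m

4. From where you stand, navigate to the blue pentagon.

turn right 12°, forward 4.8 m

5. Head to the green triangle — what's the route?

turn right 59°, forward 6.7 m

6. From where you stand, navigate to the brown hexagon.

turn left 35°, forward 3.8 m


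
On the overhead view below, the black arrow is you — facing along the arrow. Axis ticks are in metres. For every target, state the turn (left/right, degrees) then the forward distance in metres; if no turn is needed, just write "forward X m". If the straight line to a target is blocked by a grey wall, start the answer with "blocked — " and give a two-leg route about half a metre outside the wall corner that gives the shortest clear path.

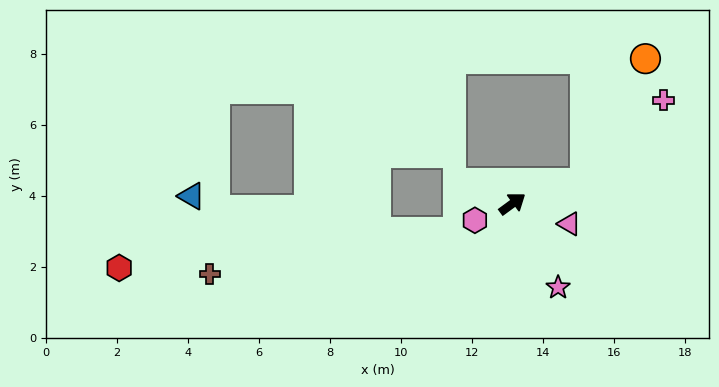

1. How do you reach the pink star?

turn right 98°, forward 2.7 m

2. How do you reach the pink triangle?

turn right 56°, forward 1.7 m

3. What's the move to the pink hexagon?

turn left 168°, forward 1.2 m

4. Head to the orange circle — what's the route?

blocked — turn right 20°, forward 2.1 m, then turn left 48°, forward 3.9 m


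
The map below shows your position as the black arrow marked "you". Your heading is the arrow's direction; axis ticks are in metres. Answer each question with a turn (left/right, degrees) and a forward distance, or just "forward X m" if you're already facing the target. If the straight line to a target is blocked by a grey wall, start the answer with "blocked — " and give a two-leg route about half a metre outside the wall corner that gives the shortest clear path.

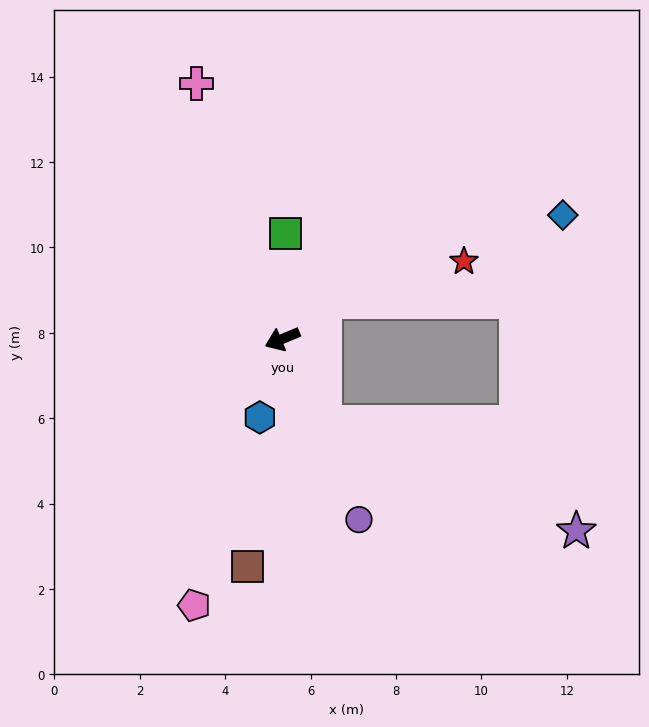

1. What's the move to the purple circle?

turn left 90°, forward 4.6 m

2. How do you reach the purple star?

blocked — turn left 93°, forward 2.2 m, then turn left 41°, forward 6.4 m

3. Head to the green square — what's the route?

turn right 114°, forward 2.5 m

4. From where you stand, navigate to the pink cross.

turn right 94°, forward 6.3 m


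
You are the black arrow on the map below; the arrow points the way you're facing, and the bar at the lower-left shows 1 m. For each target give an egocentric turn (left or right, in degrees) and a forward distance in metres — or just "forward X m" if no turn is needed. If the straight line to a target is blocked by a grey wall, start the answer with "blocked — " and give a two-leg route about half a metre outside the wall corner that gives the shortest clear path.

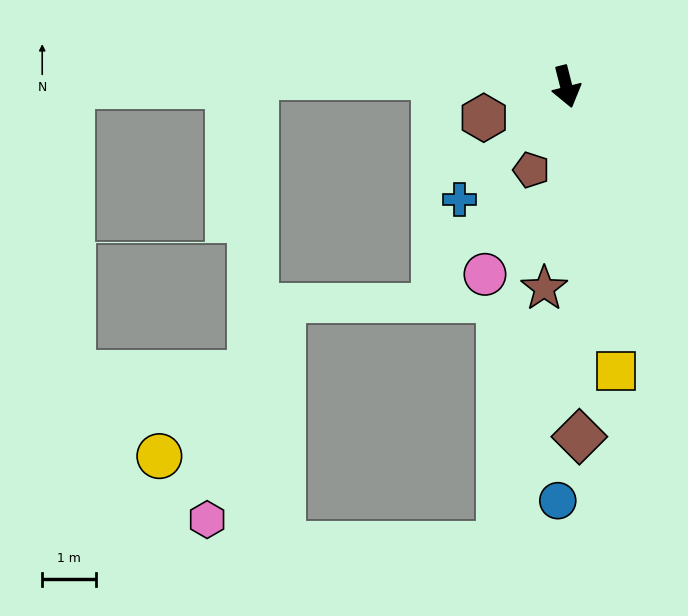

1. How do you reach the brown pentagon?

turn right 37°, forward 1.7 m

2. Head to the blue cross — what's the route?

turn right 58°, forward 2.9 m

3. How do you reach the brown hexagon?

turn right 84°, forward 1.6 m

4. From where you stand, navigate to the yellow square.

turn right 4°, forward 5.4 m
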